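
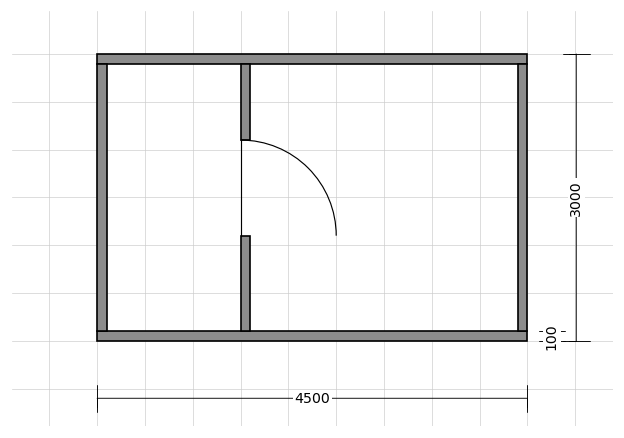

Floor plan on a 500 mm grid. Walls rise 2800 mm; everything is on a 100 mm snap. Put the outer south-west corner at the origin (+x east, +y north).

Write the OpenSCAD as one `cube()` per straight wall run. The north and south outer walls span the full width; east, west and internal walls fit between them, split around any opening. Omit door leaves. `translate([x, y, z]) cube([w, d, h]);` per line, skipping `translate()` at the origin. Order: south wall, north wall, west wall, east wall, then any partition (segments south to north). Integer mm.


cube([4500, 100, 2800]);
translate([0, 2900, 0]) cube([4500, 100, 2800]);
translate([0, 100, 0]) cube([100, 2800, 2800]);
translate([4400, 100, 0]) cube([100, 2800, 2800]);
translate([1500, 100, 0]) cube([100, 1000, 2800]);
translate([1500, 2100, 0]) cube([100, 800, 2800]);


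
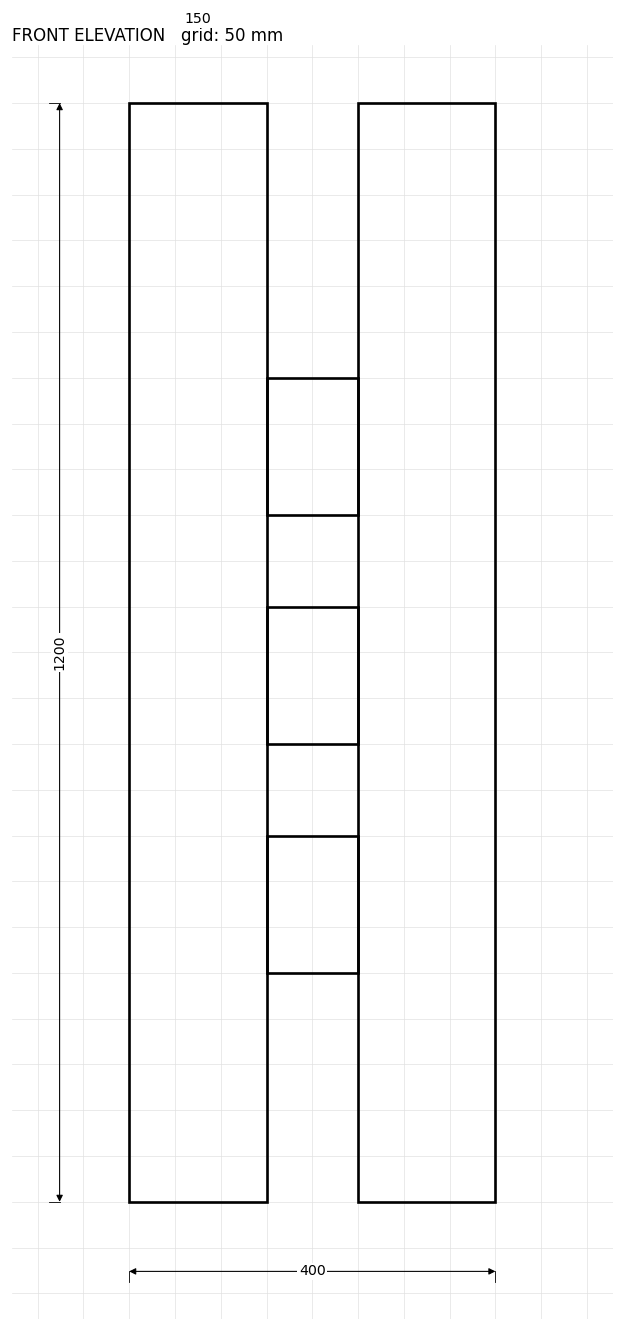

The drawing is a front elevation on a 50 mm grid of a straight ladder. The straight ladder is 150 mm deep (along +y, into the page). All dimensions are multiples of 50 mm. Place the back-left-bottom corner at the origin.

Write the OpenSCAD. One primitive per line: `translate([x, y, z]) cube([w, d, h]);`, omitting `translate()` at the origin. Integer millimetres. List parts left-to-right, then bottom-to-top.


cube([150, 150, 1200]);
translate([150, 0, 250]) cube([100, 150, 150]);
translate([150, 0, 500]) cube([100, 150, 150]);
translate([150, 0, 750]) cube([100, 150, 150]);
translate([250, 0, 0]) cube([150, 150, 1200]);


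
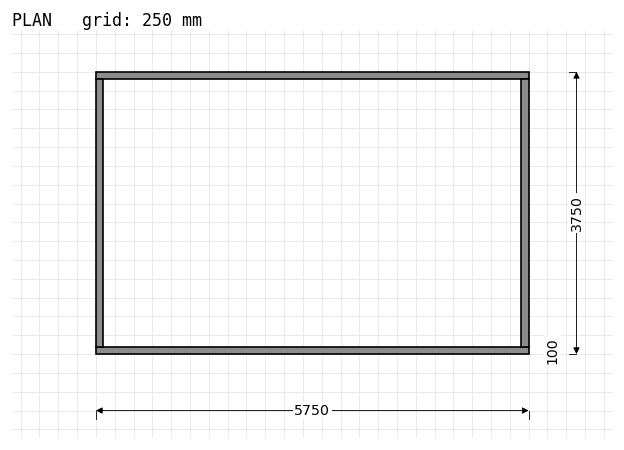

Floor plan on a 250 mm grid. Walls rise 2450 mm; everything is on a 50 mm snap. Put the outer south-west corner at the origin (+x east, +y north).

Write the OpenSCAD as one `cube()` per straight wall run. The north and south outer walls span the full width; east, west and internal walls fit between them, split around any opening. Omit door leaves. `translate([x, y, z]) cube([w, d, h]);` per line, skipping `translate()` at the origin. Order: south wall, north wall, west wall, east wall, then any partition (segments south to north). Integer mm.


cube([5750, 100, 2450]);
translate([0, 3650, 0]) cube([5750, 100, 2450]);
translate([0, 100, 0]) cube([100, 3550, 2450]);
translate([5650, 100, 0]) cube([100, 3550, 2450]);


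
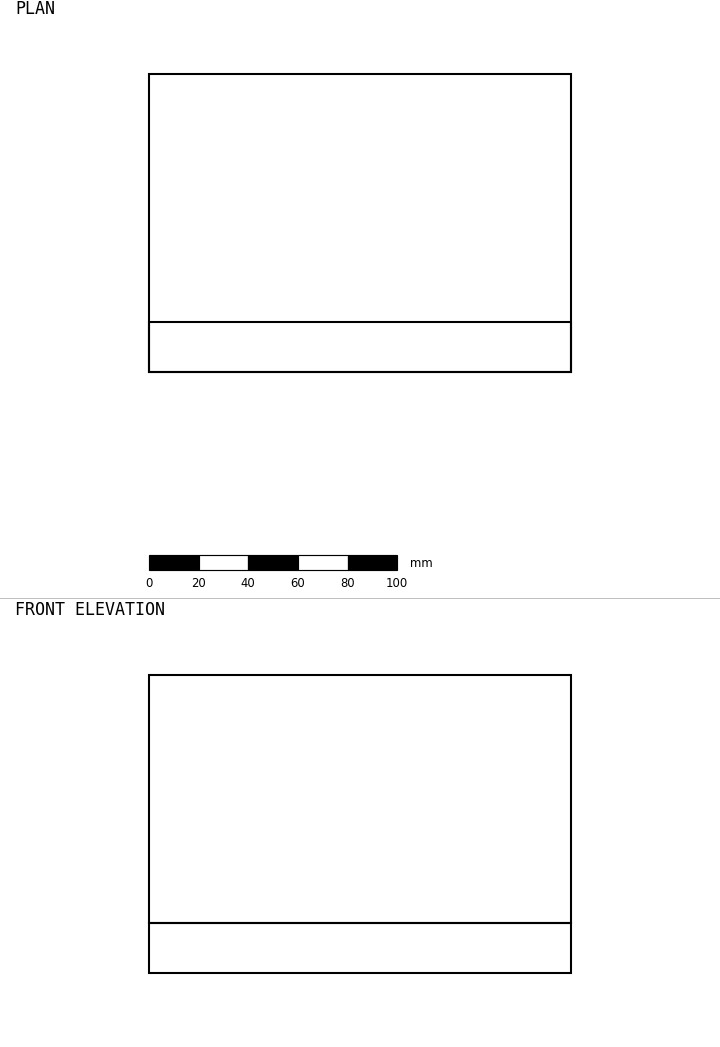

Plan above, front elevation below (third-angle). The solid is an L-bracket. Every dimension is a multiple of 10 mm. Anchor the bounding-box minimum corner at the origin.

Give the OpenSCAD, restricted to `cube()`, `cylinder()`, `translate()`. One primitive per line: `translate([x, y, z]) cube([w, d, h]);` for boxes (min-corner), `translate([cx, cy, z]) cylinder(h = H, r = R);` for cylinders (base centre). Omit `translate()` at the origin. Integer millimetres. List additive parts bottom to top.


cube([170, 120, 20]);
translate([0, 0, 20]) cube([170, 20, 100]);


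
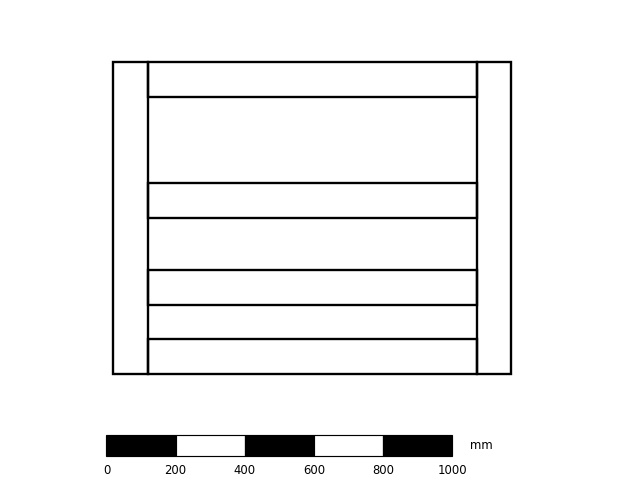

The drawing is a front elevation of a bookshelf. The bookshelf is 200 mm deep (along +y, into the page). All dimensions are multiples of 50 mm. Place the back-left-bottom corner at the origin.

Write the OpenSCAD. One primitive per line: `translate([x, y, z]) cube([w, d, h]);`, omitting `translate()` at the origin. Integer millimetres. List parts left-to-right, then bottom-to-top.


cube([100, 200, 900]);
translate([100, 0, 0]) cube([950, 200, 100]);
translate([100, 0, 200]) cube([950, 200, 100]);
translate([100, 0, 450]) cube([950, 200, 100]);
translate([100, 0, 800]) cube([950, 200, 100]);
translate([1050, 0, 0]) cube([100, 200, 900]);


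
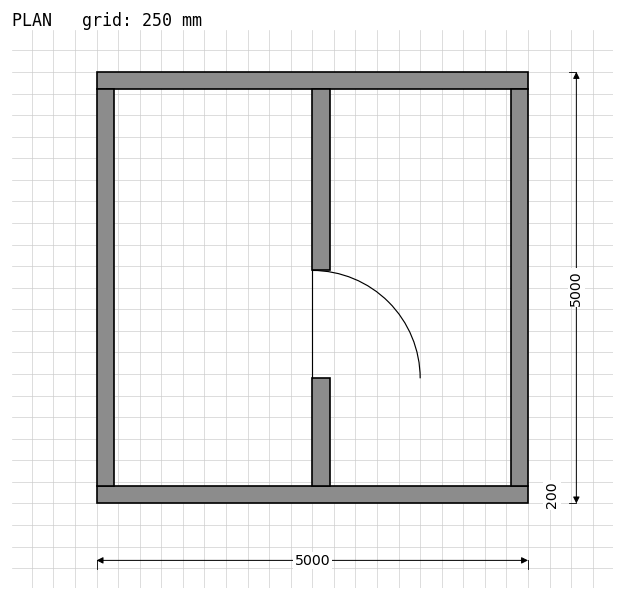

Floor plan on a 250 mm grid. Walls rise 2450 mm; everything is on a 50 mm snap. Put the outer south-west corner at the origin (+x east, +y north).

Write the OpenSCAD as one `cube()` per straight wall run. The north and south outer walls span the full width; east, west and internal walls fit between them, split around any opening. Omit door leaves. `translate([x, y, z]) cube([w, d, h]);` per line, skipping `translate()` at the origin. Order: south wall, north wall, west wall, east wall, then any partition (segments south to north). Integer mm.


cube([5000, 200, 2450]);
translate([0, 4800, 0]) cube([5000, 200, 2450]);
translate([0, 200, 0]) cube([200, 4600, 2450]);
translate([4800, 200, 0]) cube([200, 4600, 2450]);
translate([2500, 200, 0]) cube([200, 1250, 2450]);
translate([2500, 2700, 0]) cube([200, 2100, 2450]);


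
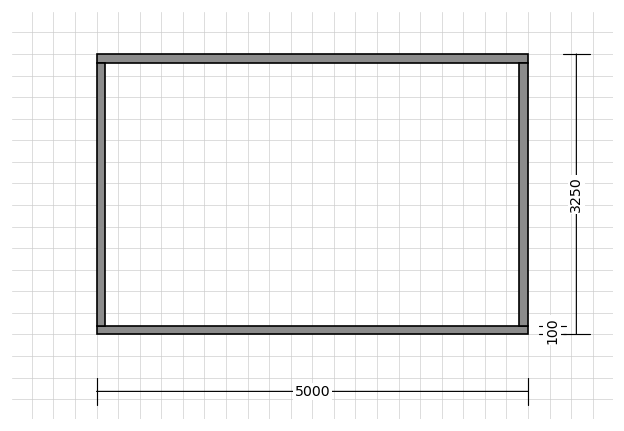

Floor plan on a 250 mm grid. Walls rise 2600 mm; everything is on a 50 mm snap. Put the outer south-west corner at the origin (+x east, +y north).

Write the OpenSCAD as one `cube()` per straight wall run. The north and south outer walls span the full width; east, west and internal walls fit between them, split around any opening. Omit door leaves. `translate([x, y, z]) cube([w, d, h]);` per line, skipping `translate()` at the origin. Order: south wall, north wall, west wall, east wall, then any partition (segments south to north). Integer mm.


cube([5000, 100, 2600]);
translate([0, 3150, 0]) cube([5000, 100, 2600]);
translate([0, 100, 0]) cube([100, 3050, 2600]);
translate([4900, 100, 0]) cube([100, 3050, 2600]);


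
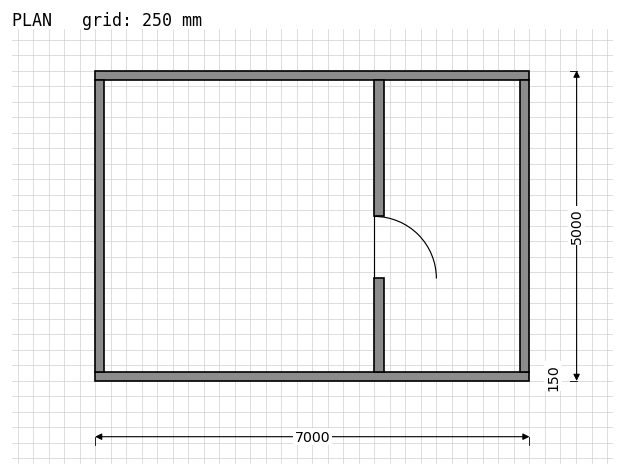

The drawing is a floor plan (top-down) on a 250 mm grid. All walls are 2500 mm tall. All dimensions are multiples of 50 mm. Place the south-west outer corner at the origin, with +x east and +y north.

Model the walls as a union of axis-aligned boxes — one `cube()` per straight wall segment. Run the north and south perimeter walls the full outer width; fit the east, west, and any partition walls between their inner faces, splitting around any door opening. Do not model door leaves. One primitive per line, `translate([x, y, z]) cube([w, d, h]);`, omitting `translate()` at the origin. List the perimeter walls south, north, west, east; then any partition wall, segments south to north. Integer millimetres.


cube([7000, 150, 2500]);
translate([0, 4850, 0]) cube([7000, 150, 2500]);
translate([0, 150, 0]) cube([150, 4700, 2500]);
translate([6850, 150, 0]) cube([150, 4700, 2500]);
translate([4500, 150, 0]) cube([150, 1500, 2500]);
translate([4500, 2650, 0]) cube([150, 2200, 2500]);


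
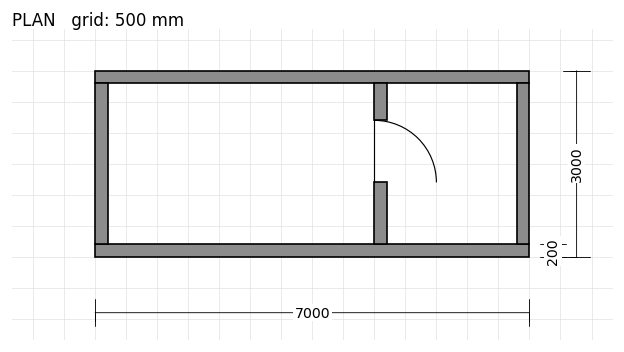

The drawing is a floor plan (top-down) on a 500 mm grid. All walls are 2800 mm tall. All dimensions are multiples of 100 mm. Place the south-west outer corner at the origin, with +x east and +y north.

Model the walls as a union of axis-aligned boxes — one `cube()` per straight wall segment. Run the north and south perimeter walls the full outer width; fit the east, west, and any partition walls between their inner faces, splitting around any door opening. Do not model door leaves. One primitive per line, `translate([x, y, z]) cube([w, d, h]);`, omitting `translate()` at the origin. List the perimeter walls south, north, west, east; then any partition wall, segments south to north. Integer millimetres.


cube([7000, 200, 2800]);
translate([0, 2800, 0]) cube([7000, 200, 2800]);
translate([0, 200, 0]) cube([200, 2600, 2800]);
translate([6800, 200, 0]) cube([200, 2600, 2800]);
translate([4500, 200, 0]) cube([200, 1000, 2800]);
translate([4500, 2200, 0]) cube([200, 600, 2800]);


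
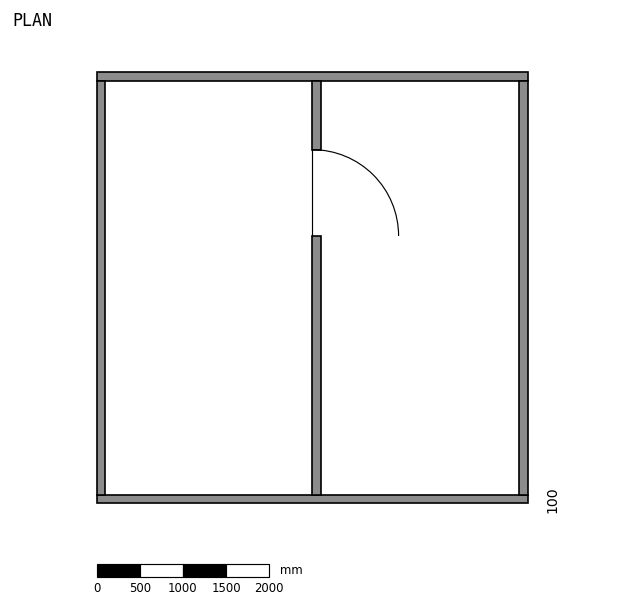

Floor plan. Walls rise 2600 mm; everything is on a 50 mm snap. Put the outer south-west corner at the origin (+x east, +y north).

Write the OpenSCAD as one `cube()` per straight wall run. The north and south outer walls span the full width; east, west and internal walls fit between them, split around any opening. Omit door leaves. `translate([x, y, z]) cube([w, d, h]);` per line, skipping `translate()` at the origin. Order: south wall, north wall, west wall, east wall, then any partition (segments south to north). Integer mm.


cube([5000, 100, 2600]);
translate([0, 4900, 0]) cube([5000, 100, 2600]);
translate([0, 100, 0]) cube([100, 4800, 2600]);
translate([4900, 100, 0]) cube([100, 4800, 2600]);
translate([2500, 100, 0]) cube([100, 3000, 2600]);
translate([2500, 4100, 0]) cube([100, 800, 2600]);


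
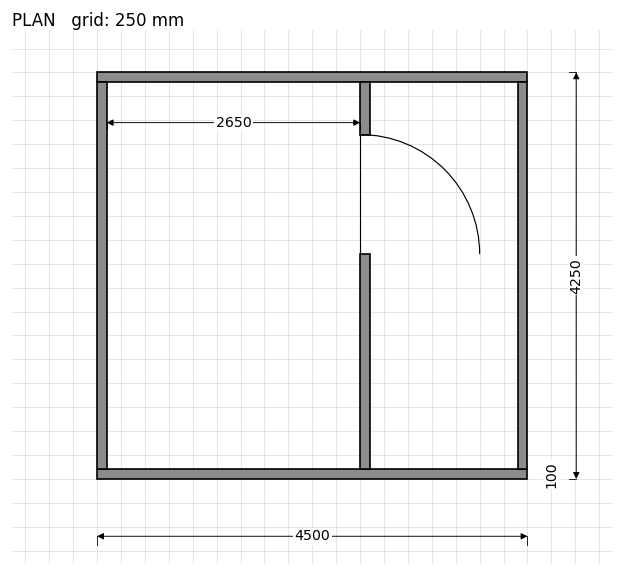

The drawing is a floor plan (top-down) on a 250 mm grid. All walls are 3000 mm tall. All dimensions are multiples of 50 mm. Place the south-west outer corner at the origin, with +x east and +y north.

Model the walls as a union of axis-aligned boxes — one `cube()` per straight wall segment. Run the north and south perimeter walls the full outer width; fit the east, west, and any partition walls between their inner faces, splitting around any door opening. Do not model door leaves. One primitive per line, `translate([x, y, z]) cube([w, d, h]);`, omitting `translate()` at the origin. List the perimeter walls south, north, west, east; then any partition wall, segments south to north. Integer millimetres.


cube([4500, 100, 3000]);
translate([0, 4150, 0]) cube([4500, 100, 3000]);
translate([0, 100, 0]) cube([100, 4050, 3000]);
translate([4400, 100, 0]) cube([100, 4050, 3000]);
translate([2750, 100, 0]) cube([100, 2250, 3000]);
translate([2750, 3600, 0]) cube([100, 550, 3000]);


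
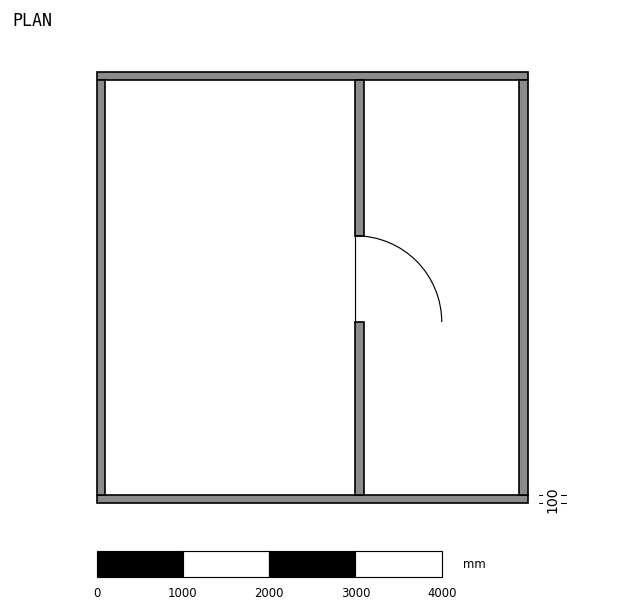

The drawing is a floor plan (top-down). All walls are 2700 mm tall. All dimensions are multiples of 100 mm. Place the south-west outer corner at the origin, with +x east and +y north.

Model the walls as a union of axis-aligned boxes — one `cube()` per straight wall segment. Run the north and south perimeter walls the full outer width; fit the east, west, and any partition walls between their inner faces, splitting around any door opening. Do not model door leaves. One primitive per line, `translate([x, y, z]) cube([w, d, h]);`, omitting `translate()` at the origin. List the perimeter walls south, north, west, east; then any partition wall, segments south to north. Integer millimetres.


cube([5000, 100, 2700]);
translate([0, 4900, 0]) cube([5000, 100, 2700]);
translate([0, 100, 0]) cube([100, 4800, 2700]);
translate([4900, 100, 0]) cube([100, 4800, 2700]);
translate([3000, 100, 0]) cube([100, 2000, 2700]);
translate([3000, 3100, 0]) cube([100, 1800, 2700]);


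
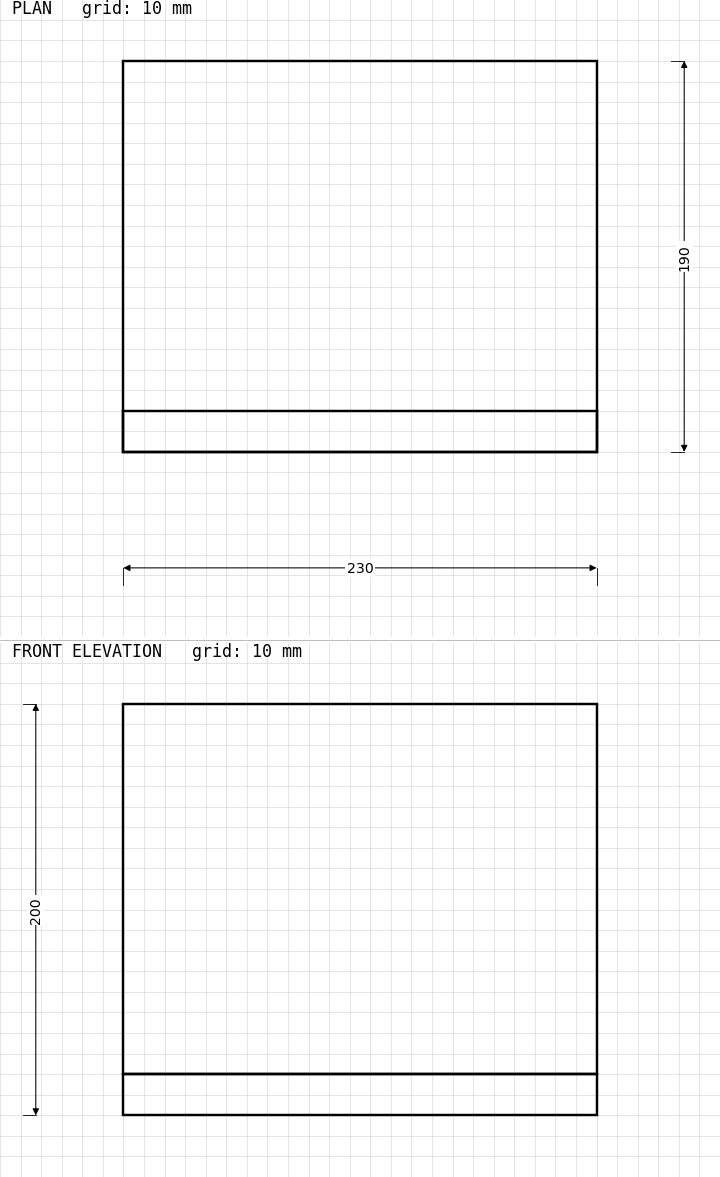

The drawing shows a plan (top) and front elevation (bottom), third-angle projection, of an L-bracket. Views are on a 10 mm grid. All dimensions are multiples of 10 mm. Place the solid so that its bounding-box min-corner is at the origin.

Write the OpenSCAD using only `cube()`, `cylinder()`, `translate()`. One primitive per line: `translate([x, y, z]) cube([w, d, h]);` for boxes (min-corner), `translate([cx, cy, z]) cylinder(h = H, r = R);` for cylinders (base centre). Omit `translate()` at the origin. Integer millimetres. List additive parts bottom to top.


cube([230, 190, 20]);
translate([0, 0, 20]) cube([230, 20, 180]);


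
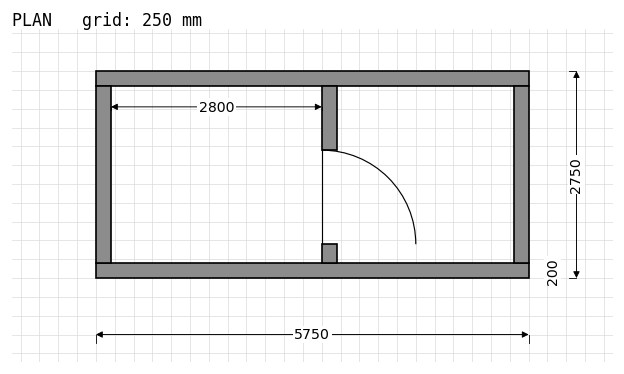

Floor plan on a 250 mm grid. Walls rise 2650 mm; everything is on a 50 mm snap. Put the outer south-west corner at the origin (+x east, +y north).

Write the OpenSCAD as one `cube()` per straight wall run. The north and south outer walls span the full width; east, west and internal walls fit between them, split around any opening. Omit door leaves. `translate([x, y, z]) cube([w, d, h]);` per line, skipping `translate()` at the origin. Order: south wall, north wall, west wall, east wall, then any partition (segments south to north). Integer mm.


cube([5750, 200, 2650]);
translate([0, 2550, 0]) cube([5750, 200, 2650]);
translate([0, 200, 0]) cube([200, 2350, 2650]);
translate([5550, 200, 0]) cube([200, 2350, 2650]);
translate([3000, 200, 0]) cube([200, 250, 2650]);
translate([3000, 1700, 0]) cube([200, 850, 2650]);


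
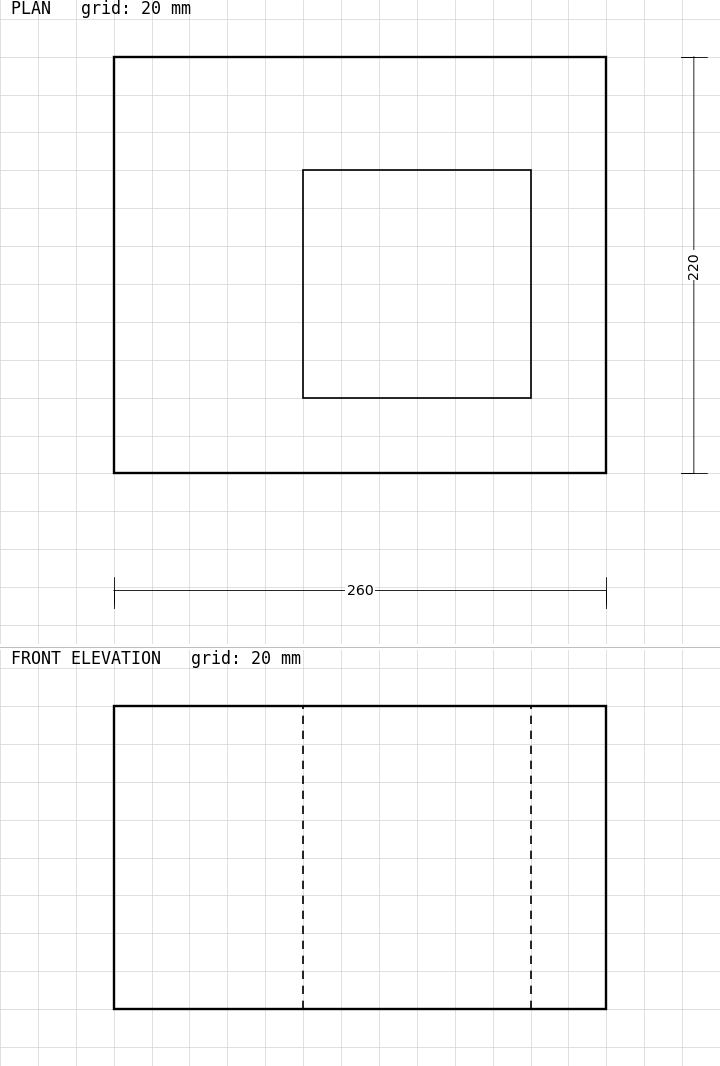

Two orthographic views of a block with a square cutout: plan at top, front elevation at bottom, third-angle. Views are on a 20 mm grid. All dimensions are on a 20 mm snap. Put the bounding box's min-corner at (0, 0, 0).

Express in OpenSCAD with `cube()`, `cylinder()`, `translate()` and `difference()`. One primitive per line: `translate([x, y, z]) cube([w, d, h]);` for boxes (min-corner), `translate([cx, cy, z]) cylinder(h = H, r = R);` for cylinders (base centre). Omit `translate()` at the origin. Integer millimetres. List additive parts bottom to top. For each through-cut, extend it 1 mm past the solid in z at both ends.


difference() {
  cube([260, 220, 160]);
  translate([100, 40, -1]) cube([120, 120, 162]);
}


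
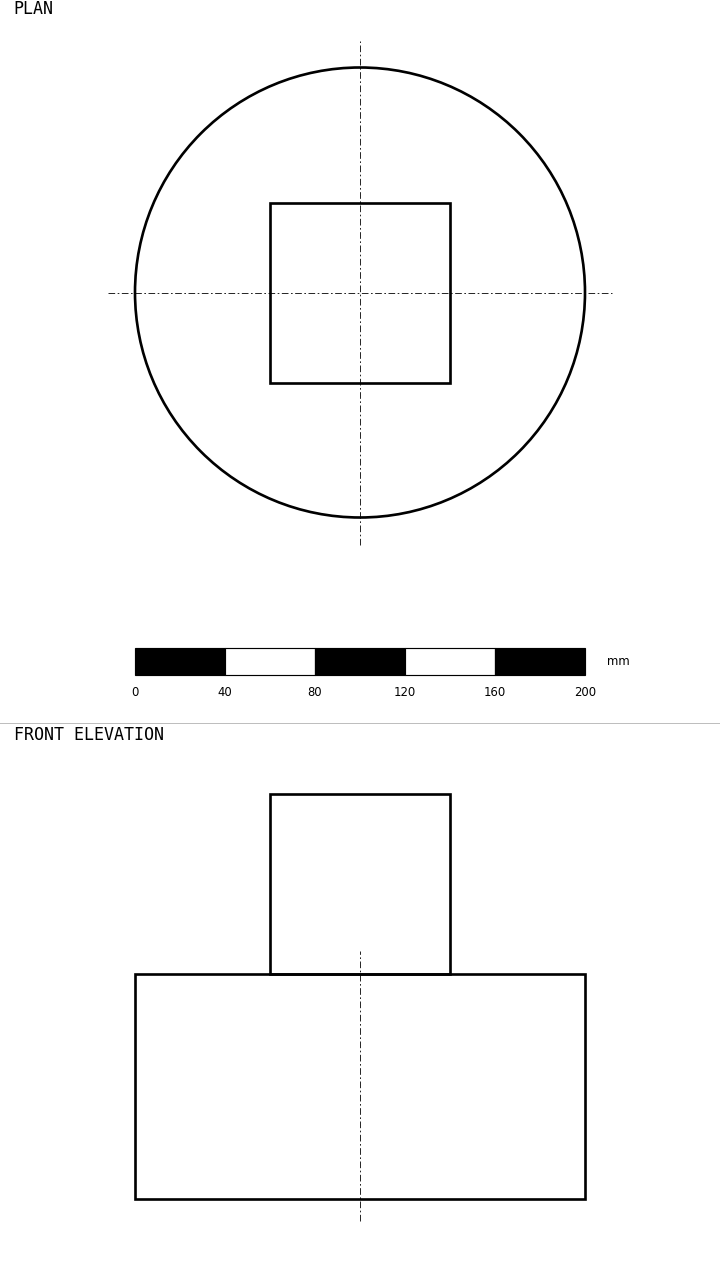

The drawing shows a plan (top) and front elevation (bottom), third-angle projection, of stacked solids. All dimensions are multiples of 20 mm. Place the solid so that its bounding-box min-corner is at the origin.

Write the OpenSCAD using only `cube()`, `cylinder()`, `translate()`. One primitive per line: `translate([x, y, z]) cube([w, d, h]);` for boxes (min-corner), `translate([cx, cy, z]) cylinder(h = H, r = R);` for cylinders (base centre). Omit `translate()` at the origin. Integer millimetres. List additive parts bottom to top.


translate([100, 100, 0]) cylinder(h = 100, r = 100);
translate([60, 60, 100]) cube([80, 80, 80]);


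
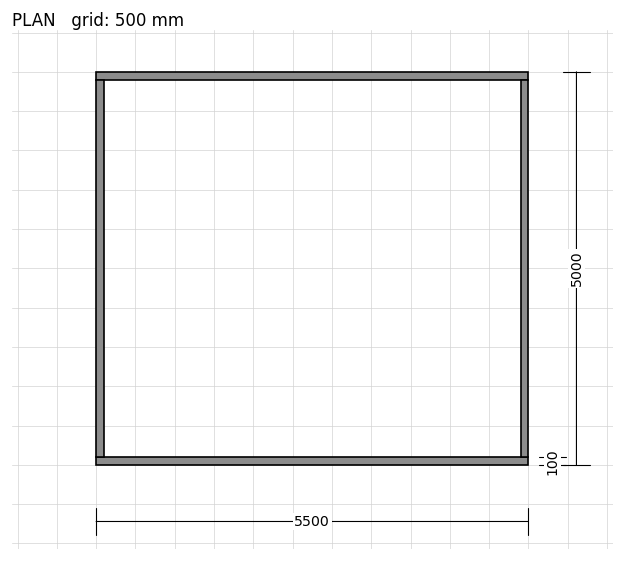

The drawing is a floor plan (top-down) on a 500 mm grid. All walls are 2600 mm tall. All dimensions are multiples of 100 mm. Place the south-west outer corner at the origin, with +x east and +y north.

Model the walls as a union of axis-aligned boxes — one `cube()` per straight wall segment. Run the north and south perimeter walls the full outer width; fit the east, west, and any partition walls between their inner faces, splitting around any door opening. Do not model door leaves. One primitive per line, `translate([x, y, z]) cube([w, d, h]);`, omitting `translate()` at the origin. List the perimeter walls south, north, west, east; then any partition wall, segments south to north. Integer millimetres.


cube([5500, 100, 2600]);
translate([0, 4900, 0]) cube([5500, 100, 2600]);
translate([0, 100, 0]) cube([100, 4800, 2600]);
translate([5400, 100, 0]) cube([100, 4800, 2600]);


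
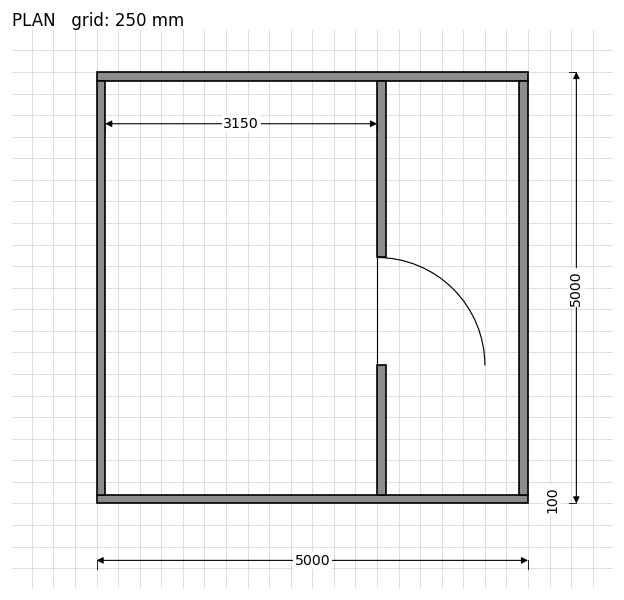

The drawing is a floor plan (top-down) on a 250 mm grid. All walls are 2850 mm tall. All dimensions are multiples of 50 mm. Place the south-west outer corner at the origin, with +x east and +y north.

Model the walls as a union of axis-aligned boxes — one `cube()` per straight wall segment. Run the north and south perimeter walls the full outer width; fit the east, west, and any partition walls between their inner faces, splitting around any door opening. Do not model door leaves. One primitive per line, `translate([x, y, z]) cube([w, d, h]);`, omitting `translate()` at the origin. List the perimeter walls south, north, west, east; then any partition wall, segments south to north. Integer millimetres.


cube([5000, 100, 2850]);
translate([0, 4900, 0]) cube([5000, 100, 2850]);
translate([0, 100, 0]) cube([100, 4800, 2850]);
translate([4900, 100, 0]) cube([100, 4800, 2850]);
translate([3250, 100, 0]) cube([100, 1500, 2850]);
translate([3250, 2850, 0]) cube([100, 2050, 2850]);


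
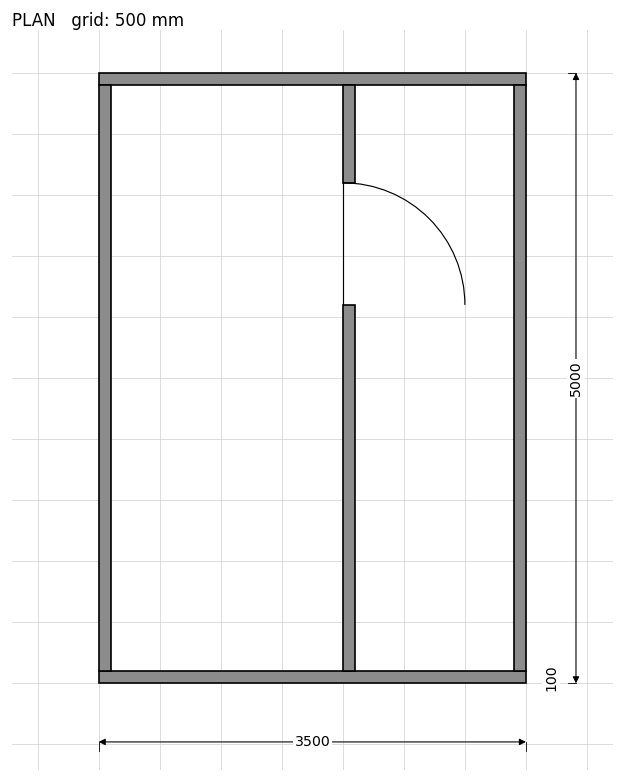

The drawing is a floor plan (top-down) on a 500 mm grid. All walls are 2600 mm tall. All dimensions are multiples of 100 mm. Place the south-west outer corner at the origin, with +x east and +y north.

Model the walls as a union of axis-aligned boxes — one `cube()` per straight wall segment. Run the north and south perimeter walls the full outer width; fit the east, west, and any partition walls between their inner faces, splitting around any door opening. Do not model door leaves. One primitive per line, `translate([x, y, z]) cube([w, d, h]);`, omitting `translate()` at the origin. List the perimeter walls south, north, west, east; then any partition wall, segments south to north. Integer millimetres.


cube([3500, 100, 2600]);
translate([0, 4900, 0]) cube([3500, 100, 2600]);
translate([0, 100, 0]) cube([100, 4800, 2600]);
translate([3400, 100, 0]) cube([100, 4800, 2600]);
translate([2000, 100, 0]) cube([100, 3000, 2600]);
translate([2000, 4100, 0]) cube([100, 800, 2600]);


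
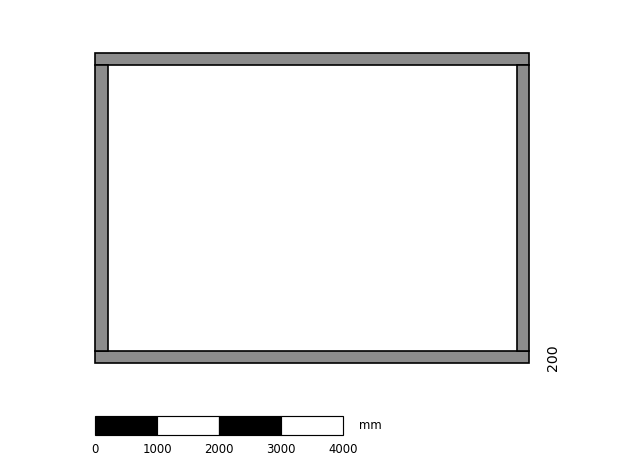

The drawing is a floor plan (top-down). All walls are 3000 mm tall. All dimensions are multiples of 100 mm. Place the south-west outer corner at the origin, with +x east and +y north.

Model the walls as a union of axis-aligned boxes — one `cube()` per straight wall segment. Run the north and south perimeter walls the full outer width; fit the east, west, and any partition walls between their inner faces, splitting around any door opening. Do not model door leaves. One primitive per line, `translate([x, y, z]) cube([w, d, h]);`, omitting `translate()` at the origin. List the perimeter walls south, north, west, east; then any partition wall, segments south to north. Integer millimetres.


cube([7000, 200, 3000]);
translate([0, 4800, 0]) cube([7000, 200, 3000]);
translate([0, 200, 0]) cube([200, 4600, 3000]);
translate([6800, 200, 0]) cube([200, 4600, 3000]);


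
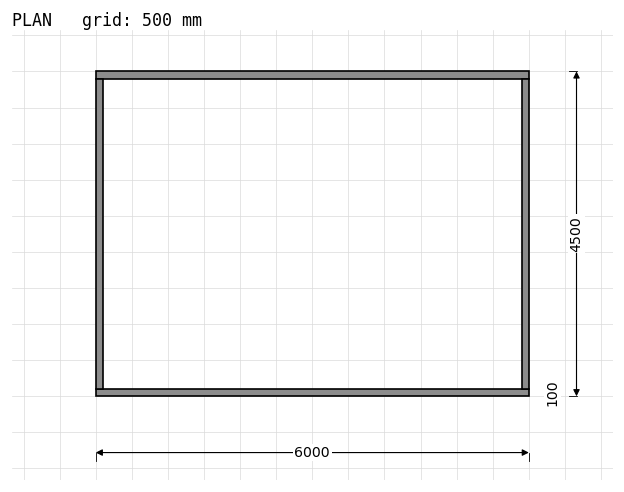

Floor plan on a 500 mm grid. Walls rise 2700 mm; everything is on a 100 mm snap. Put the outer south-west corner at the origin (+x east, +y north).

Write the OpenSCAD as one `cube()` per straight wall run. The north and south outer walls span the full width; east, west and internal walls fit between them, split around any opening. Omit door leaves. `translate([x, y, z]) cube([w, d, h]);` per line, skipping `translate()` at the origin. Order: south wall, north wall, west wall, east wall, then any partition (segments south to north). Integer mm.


cube([6000, 100, 2700]);
translate([0, 4400, 0]) cube([6000, 100, 2700]);
translate([0, 100, 0]) cube([100, 4300, 2700]);
translate([5900, 100, 0]) cube([100, 4300, 2700]);


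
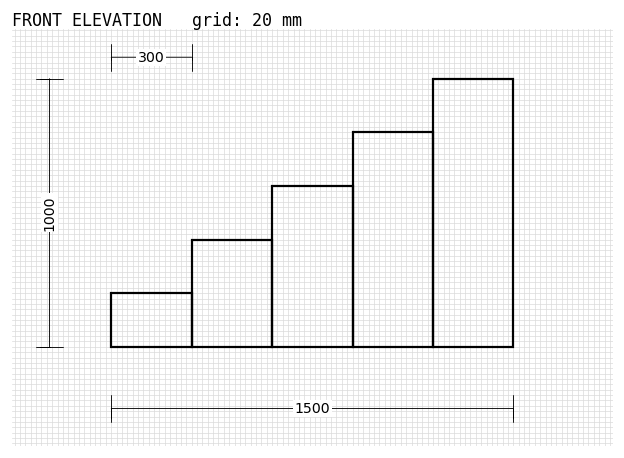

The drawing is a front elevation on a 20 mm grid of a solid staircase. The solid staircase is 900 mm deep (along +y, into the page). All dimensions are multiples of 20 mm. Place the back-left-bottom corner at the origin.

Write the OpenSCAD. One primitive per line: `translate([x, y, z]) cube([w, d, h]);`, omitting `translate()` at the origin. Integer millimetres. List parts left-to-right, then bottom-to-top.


cube([300, 900, 200]);
translate([300, 0, 0]) cube([300, 900, 400]);
translate([600, 0, 0]) cube([300, 900, 600]);
translate([900, 0, 0]) cube([300, 900, 800]);
translate([1200, 0, 0]) cube([300, 900, 1000]);


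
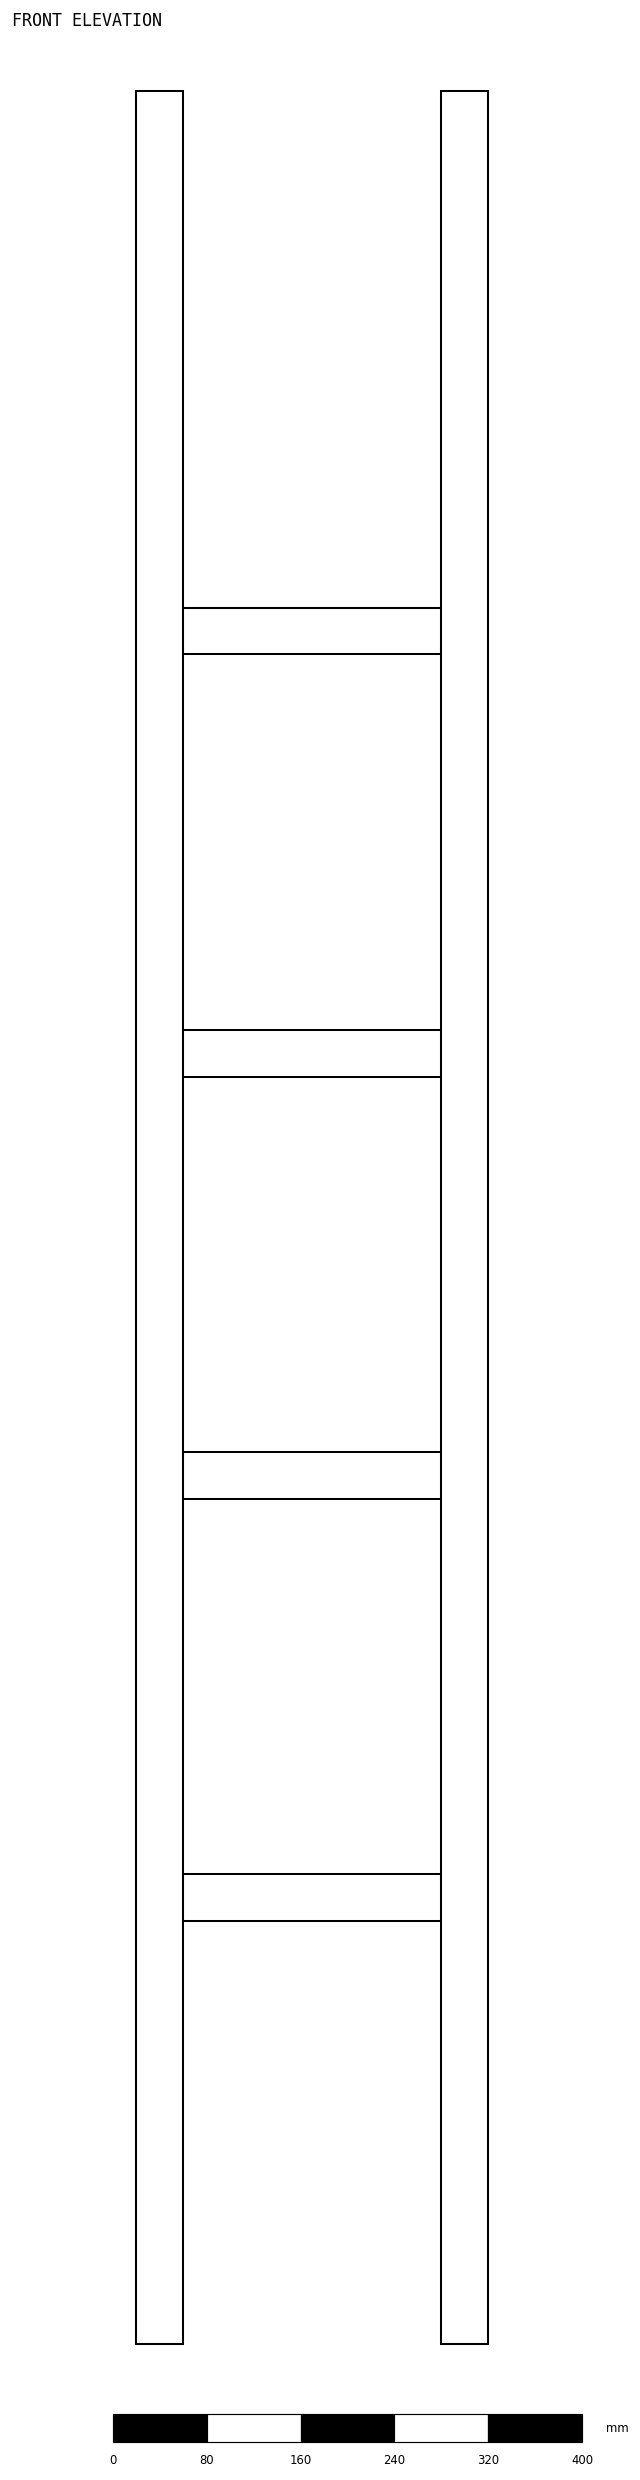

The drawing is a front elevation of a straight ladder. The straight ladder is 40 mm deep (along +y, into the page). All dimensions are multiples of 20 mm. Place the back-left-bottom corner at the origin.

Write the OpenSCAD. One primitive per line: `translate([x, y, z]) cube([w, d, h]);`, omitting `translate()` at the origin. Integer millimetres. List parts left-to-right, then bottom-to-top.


cube([40, 40, 1920]);
translate([40, 0, 360]) cube([220, 40, 40]);
translate([40, 0, 720]) cube([220, 40, 40]);
translate([40, 0, 1080]) cube([220, 40, 40]);
translate([40, 0, 1440]) cube([220, 40, 40]);
translate([260, 0, 0]) cube([40, 40, 1920]);


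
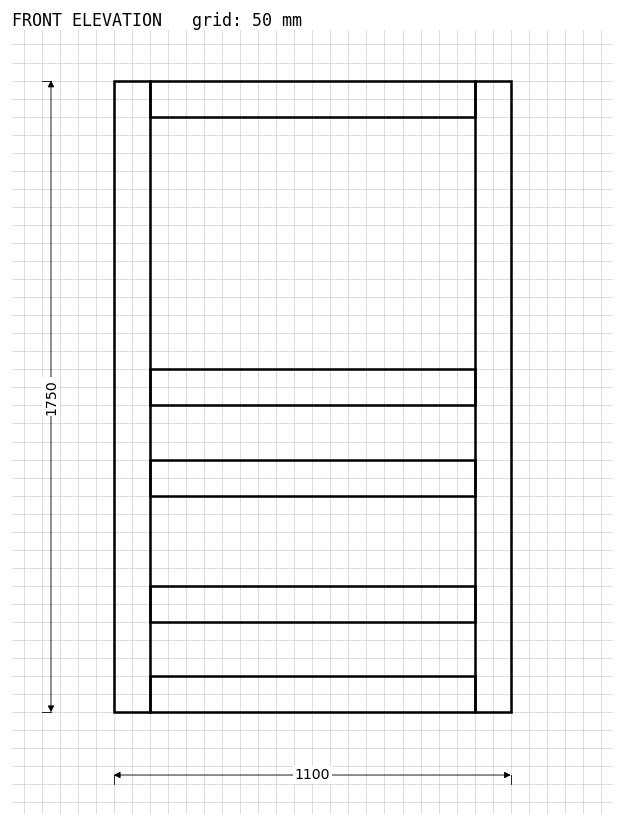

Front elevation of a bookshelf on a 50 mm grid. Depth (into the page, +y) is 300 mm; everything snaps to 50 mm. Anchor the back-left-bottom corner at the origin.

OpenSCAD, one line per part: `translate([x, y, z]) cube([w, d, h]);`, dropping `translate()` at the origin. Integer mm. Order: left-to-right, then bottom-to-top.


cube([100, 300, 1750]);
translate([100, 0, 0]) cube([900, 300, 100]);
translate([100, 0, 250]) cube([900, 300, 100]);
translate([100, 0, 600]) cube([900, 300, 100]);
translate([100, 0, 850]) cube([900, 300, 100]);
translate([100, 0, 1650]) cube([900, 300, 100]);
translate([1000, 0, 0]) cube([100, 300, 1750]);


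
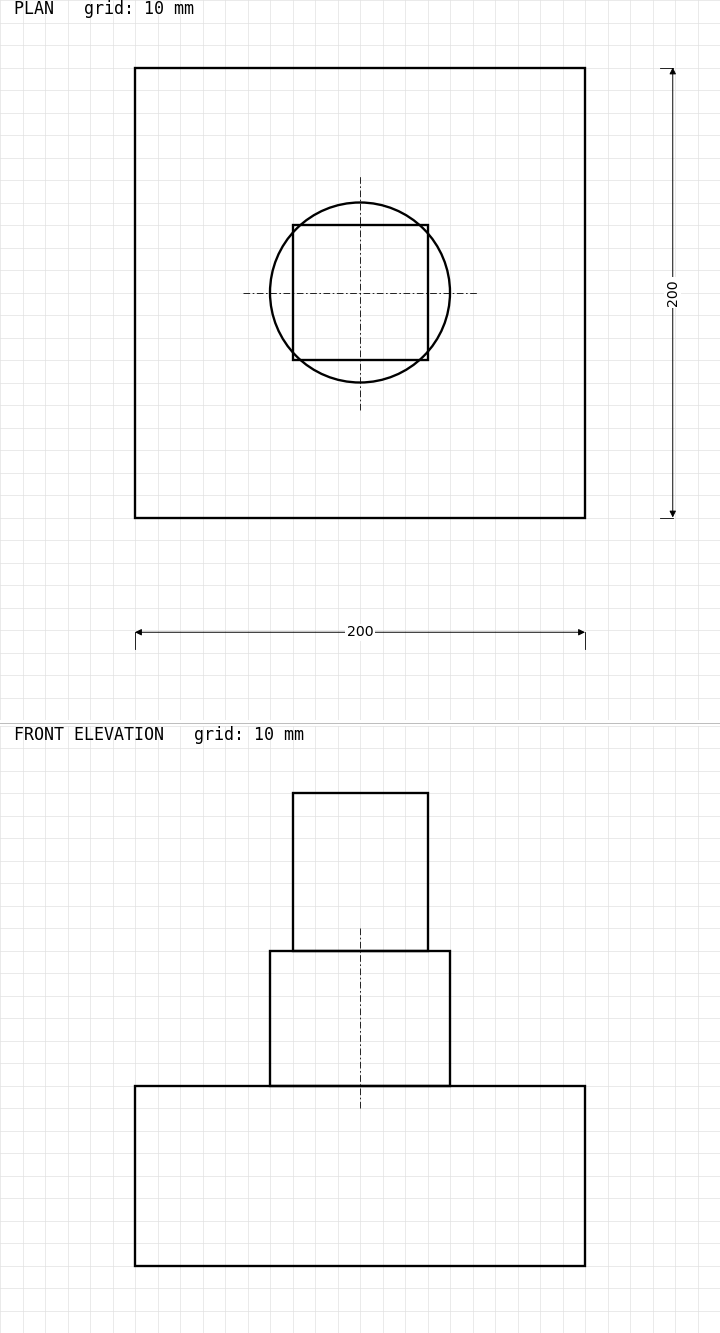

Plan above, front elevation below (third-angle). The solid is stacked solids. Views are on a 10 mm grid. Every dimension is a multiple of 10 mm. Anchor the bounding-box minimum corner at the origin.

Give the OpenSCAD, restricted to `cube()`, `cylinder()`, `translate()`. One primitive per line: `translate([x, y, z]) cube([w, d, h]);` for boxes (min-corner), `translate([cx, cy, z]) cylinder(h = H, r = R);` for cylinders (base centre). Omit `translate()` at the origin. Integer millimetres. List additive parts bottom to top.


cube([200, 200, 80]);
translate([100, 100, 80]) cylinder(h = 60, r = 40);
translate([70, 70, 140]) cube([60, 60, 70]);


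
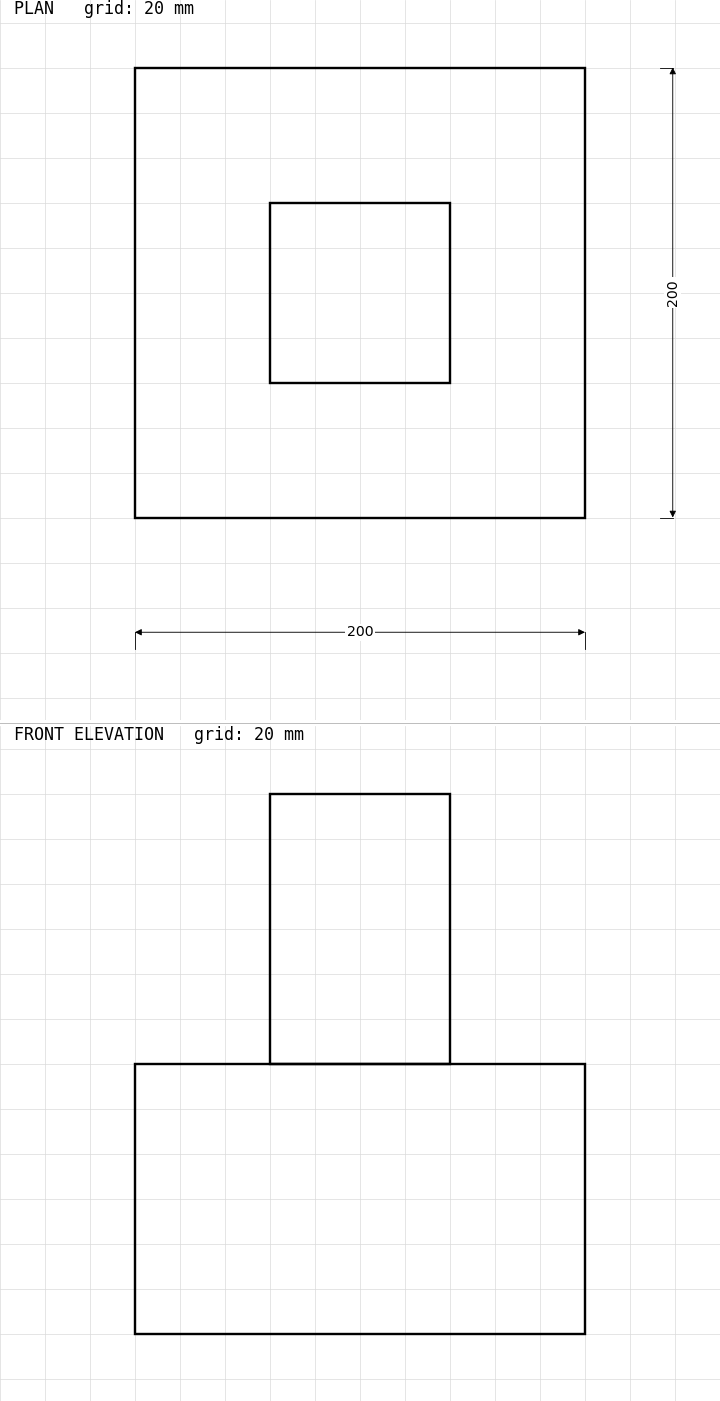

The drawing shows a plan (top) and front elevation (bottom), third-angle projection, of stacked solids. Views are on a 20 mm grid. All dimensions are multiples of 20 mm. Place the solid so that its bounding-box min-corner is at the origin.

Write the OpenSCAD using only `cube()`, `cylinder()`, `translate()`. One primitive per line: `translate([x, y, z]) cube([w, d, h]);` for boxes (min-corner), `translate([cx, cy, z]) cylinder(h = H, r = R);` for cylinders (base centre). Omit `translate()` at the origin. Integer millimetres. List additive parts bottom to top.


cube([200, 200, 120]);
translate([60, 60, 120]) cube([80, 80, 120]);


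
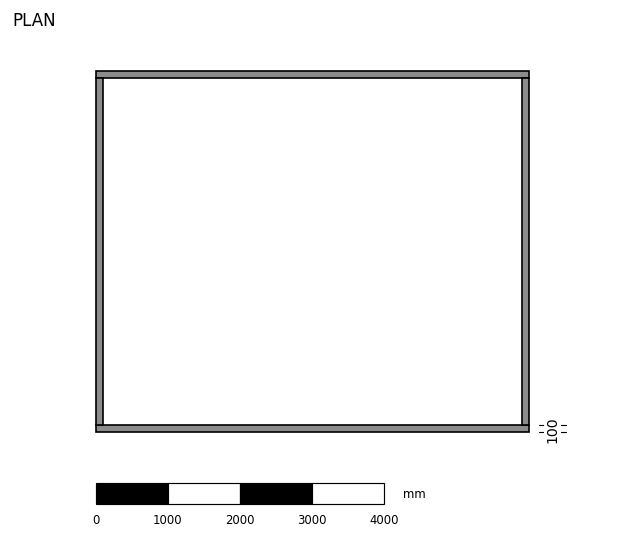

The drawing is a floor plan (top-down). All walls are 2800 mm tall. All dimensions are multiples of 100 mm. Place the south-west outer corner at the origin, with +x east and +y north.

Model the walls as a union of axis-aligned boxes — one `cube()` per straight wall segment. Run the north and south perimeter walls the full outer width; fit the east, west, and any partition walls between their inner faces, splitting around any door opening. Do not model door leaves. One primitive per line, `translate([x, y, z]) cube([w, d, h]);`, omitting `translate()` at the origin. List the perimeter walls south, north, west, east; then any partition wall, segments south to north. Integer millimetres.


cube([6000, 100, 2800]);
translate([0, 4900, 0]) cube([6000, 100, 2800]);
translate([0, 100, 0]) cube([100, 4800, 2800]);
translate([5900, 100, 0]) cube([100, 4800, 2800]);


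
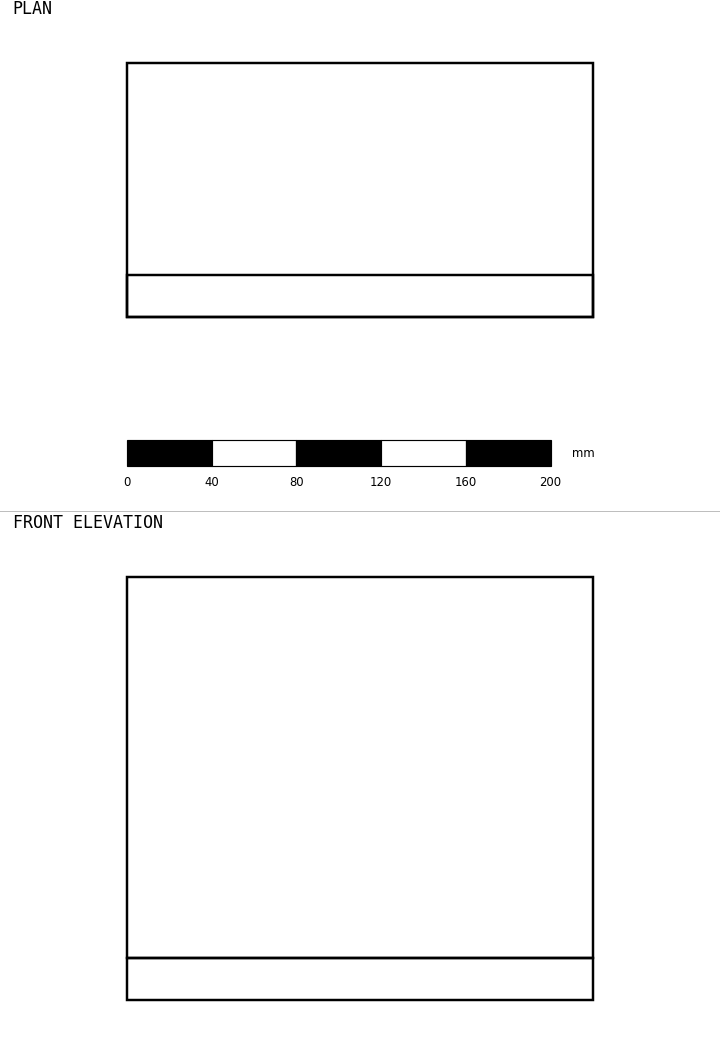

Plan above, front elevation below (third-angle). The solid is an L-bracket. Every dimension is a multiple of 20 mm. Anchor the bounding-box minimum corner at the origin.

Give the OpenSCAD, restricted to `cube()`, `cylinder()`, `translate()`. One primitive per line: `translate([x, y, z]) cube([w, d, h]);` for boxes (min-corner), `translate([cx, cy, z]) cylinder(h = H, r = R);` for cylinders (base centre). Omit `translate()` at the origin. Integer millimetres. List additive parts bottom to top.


cube([220, 120, 20]);
translate([0, 0, 20]) cube([220, 20, 180]);


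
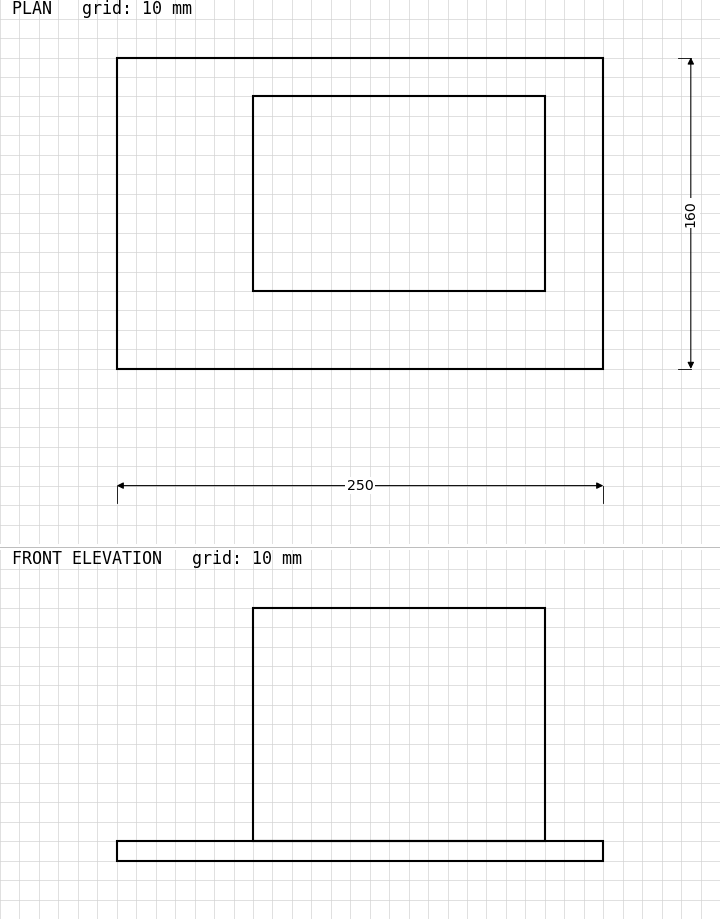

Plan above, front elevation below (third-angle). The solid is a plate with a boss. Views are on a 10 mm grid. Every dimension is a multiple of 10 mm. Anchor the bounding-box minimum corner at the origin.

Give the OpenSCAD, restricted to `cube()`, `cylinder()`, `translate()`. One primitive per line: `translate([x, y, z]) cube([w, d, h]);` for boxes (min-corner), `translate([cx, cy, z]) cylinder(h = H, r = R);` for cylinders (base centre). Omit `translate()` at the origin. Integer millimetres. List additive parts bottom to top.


cube([250, 160, 10]);
translate([70, 40, 10]) cube([150, 100, 120]);


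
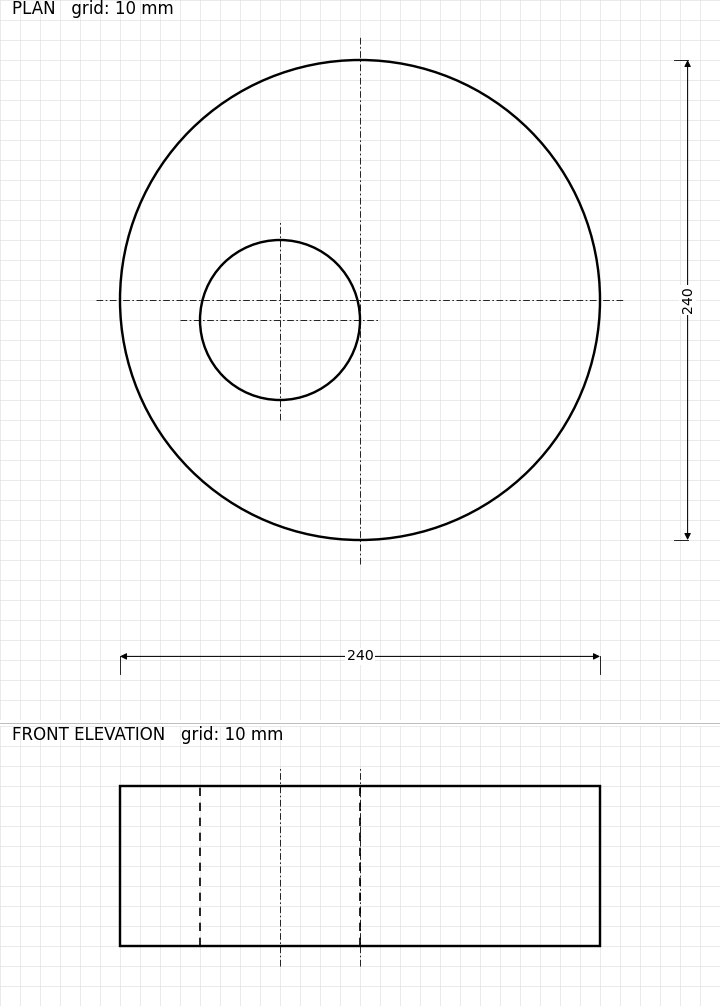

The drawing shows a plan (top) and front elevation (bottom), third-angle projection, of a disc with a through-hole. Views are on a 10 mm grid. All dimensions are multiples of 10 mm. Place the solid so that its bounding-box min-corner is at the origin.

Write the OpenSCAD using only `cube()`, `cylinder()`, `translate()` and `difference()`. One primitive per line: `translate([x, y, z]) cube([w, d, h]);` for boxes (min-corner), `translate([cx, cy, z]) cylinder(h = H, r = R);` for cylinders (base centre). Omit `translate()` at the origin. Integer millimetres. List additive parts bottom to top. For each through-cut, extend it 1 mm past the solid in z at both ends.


difference() {
  translate([120, 120, 0]) cylinder(h = 80, r = 120);
  translate([80, 110, -1]) cylinder(h = 82, r = 40);
}


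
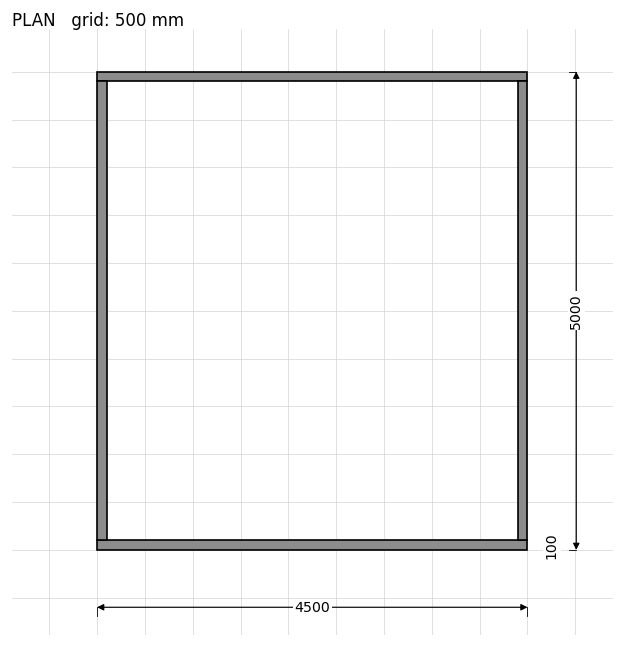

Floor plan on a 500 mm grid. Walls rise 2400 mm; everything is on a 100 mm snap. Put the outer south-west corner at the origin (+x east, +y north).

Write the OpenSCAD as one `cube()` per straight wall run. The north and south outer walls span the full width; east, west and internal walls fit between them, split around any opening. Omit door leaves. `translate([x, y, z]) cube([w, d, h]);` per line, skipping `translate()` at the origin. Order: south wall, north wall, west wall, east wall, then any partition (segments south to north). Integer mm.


cube([4500, 100, 2400]);
translate([0, 4900, 0]) cube([4500, 100, 2400]);
translate([0, 100, 0]) cube([100, 4800, 2400]);
translate([4400, 100, 0]) cube([100, 4800, 2400]);


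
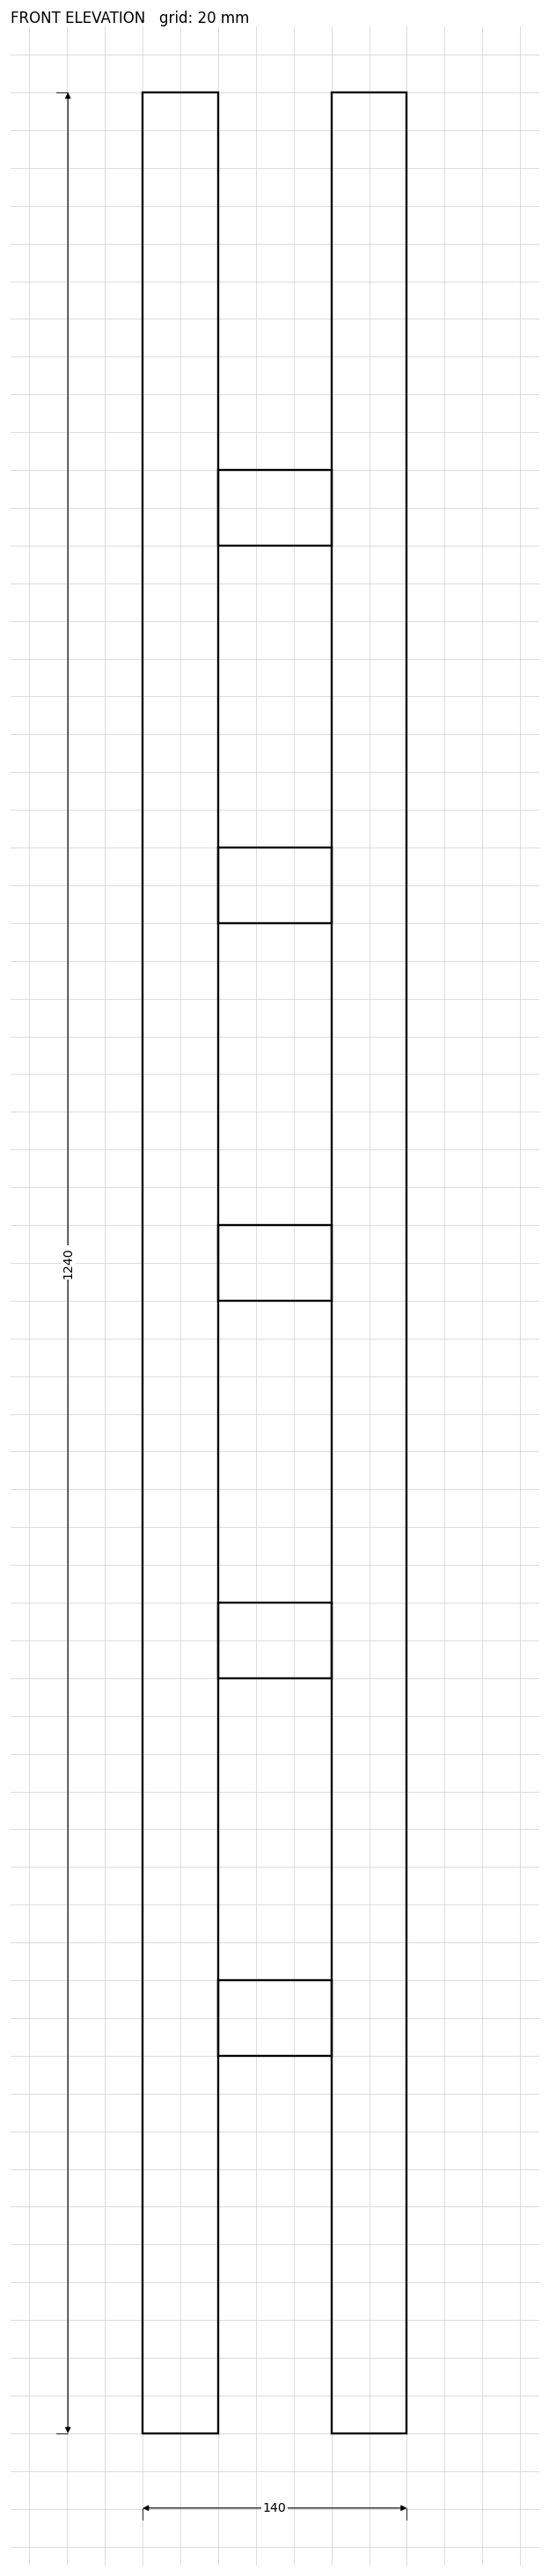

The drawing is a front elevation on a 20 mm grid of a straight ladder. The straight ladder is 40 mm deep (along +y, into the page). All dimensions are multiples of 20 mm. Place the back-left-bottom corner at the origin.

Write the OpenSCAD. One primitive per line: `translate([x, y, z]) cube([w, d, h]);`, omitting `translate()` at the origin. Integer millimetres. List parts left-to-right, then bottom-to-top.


cube([40, 40, 1240]);
translate([40, 0, 200]) cube([60, 40, 40]);
translate([40, 0, 400]) cube([60, 40, 40]);
translate([40, 0, 600]) cube([60, 40, 40]);
translate([40, 0, 800]) cube([60, 40, 40]);
translate([40, 0, 1000]) cube([60, 40, 40]);
translate([100, 0, 0]) cube([40, 40, 1240]);


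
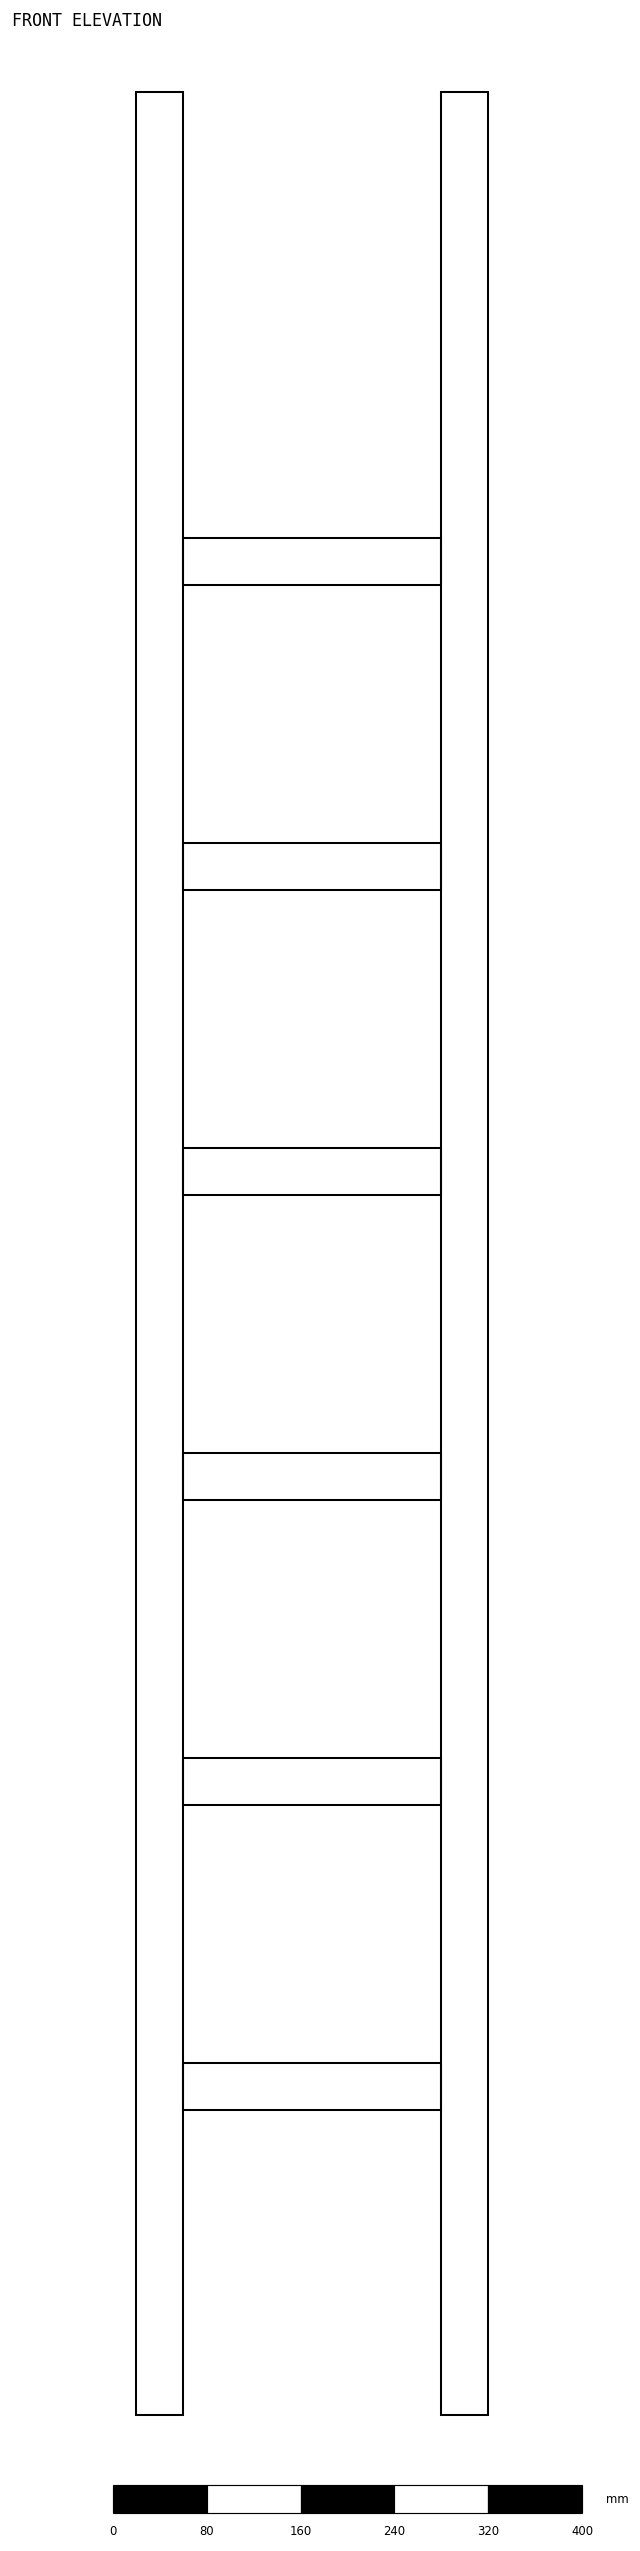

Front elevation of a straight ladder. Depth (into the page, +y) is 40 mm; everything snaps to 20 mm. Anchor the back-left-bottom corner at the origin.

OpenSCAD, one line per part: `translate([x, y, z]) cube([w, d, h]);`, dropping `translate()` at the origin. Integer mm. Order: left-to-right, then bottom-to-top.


cube([40, 40, 1980]);
translate([40, 0, 260]) cube([220, 40, 40]);
translate([40, 0, 520]) cube([220, 40, 40]);
translate([40, 0, 780]) cube([220, 40, 40]);
translate([40, 0, 1040]) cube([220, 40, 40]);
translate([40, 0, 1300]) cube([220, 40, 40]);
translate([40, 0, 1560]) cube([220, 40, 40]);
translate([260, 0, 0]) cube([40, 40, 1980]);


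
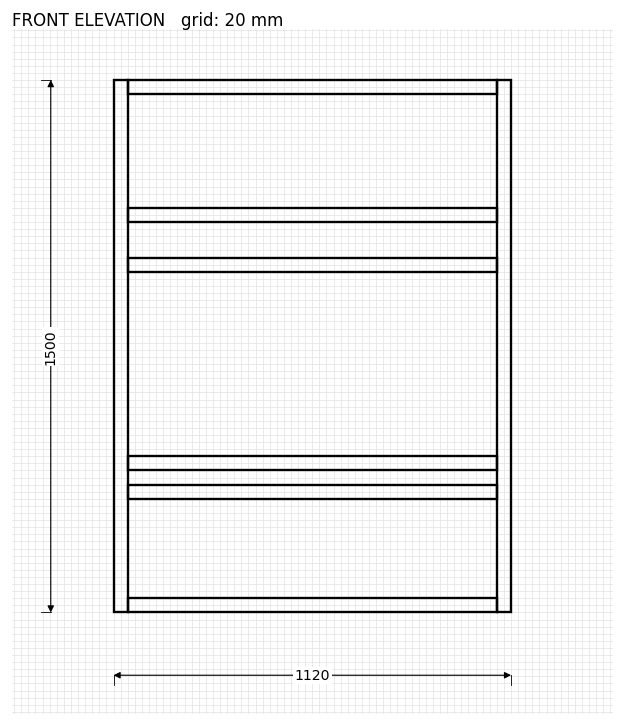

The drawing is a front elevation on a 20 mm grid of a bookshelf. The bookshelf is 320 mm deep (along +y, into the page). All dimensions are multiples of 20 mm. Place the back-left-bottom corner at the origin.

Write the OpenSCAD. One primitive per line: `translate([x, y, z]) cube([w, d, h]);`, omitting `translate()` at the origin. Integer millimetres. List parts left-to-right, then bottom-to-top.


cube([40, 320, 1500]);
translate([40, 0, 0]) cube([1040, 320, 40]);
translate([40, 0, 320]) cube([1040, 320, 40]);
translate([40, 0, 400]) cube([1040, 320, 40]);
translate([40, 0, 960]) cube([1040, 320, 40]);
translate([40, 0, 1100]) cube([1040, 320, 40]);
translate([40, 0, 1460]) cube([1040, 320, 40]);
translate([1080, 0, 0]) cube([40, 320, 1500]);


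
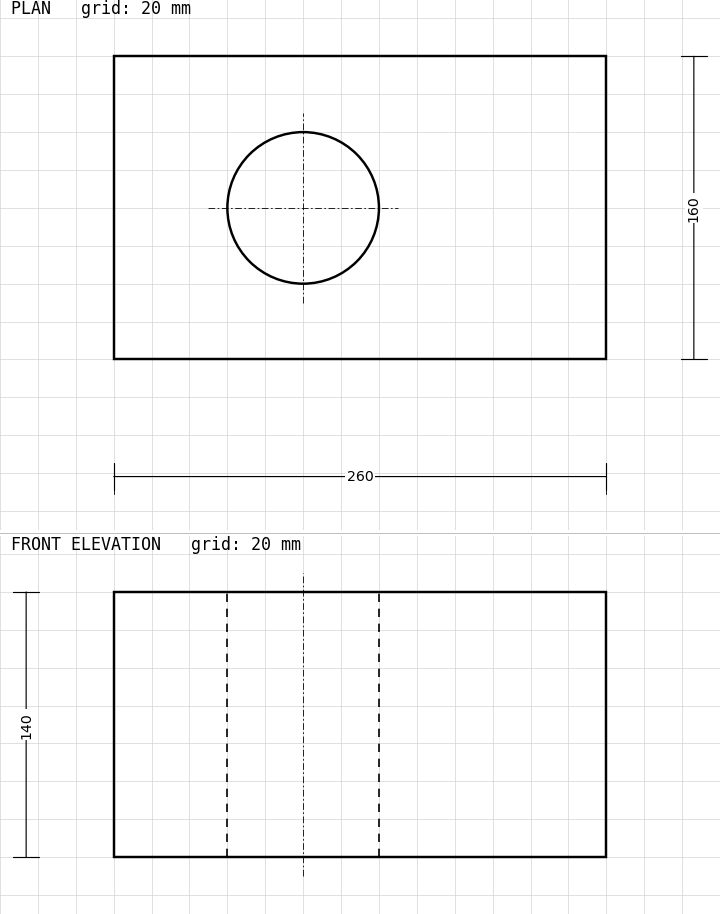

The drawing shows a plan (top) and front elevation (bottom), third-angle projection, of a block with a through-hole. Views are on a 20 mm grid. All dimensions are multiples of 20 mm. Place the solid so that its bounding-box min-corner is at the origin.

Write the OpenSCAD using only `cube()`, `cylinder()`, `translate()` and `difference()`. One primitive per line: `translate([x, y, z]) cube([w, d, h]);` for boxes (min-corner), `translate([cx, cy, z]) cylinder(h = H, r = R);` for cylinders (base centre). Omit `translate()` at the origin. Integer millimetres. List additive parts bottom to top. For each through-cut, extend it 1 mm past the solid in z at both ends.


difference() {
  cube([260, 160, 140]);
  translate([100, 80, -1]) cylinder(h = 142, r = 40);
}


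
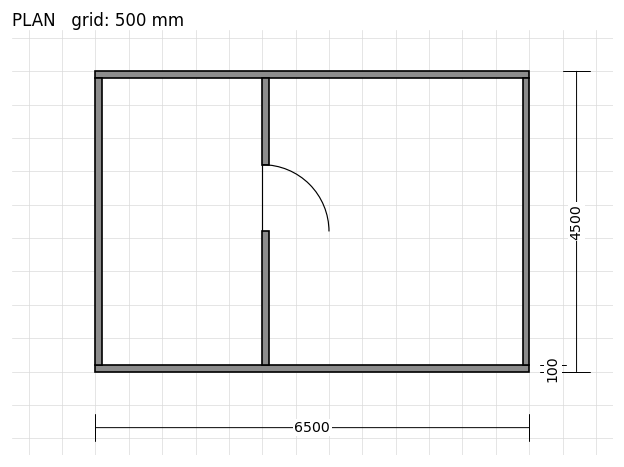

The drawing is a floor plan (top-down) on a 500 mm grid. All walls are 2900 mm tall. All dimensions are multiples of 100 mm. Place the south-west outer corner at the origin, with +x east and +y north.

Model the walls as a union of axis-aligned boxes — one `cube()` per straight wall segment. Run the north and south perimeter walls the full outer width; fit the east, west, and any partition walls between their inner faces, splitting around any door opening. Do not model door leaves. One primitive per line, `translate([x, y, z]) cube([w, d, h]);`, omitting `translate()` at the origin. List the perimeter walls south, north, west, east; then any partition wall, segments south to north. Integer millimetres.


cube([6500, 100, 2900]);
translate([0, 4400, 0]) cube([6500, 100, 2900]);
translate([0, 100, 0]) cube([100, 4300, 2900]);
translate([6400, 100, 0]) cube([100, 4300, 2900]);
translate([2500, 100, 0]) cube([100, 2000, 2900]);
translate([2500, 3100, 0]) cube([100, 1300, 2900]);


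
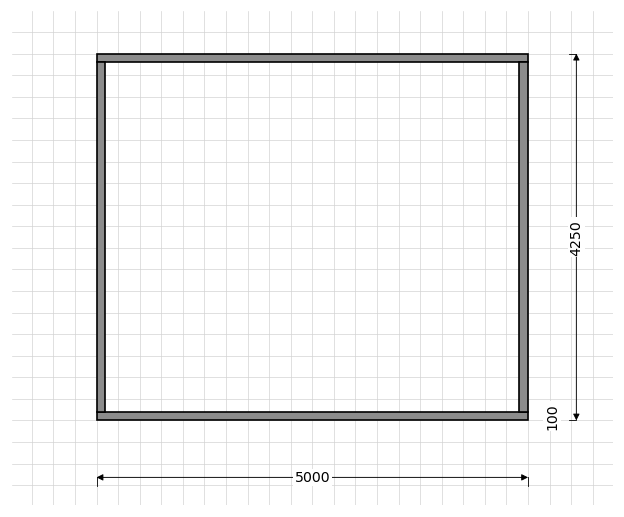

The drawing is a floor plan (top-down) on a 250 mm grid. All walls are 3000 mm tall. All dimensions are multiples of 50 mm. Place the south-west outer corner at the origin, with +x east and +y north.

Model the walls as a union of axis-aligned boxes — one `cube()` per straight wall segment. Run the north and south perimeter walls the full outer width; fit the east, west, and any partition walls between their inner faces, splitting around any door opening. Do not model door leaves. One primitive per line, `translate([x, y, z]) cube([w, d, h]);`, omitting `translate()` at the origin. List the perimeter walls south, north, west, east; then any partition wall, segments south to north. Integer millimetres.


cube([5000, 100, 3000]);
translate([0, 4150, 0]) cube([5000, 100, 3000]);
translate([0, 100, 0]) cube([100, 4050, 3000]);
translate([4900, 100, 0]) cube([100, 4050, 3000]);
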